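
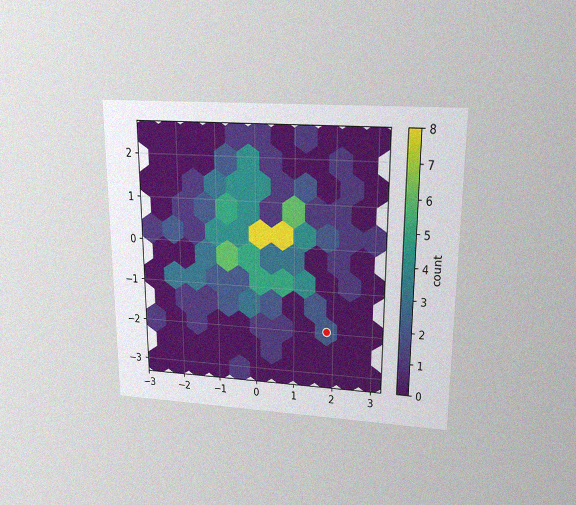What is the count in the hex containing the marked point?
The chart is viewed slightly from above, with some photo noise. The marked hex reads 2 on the colorbar.

2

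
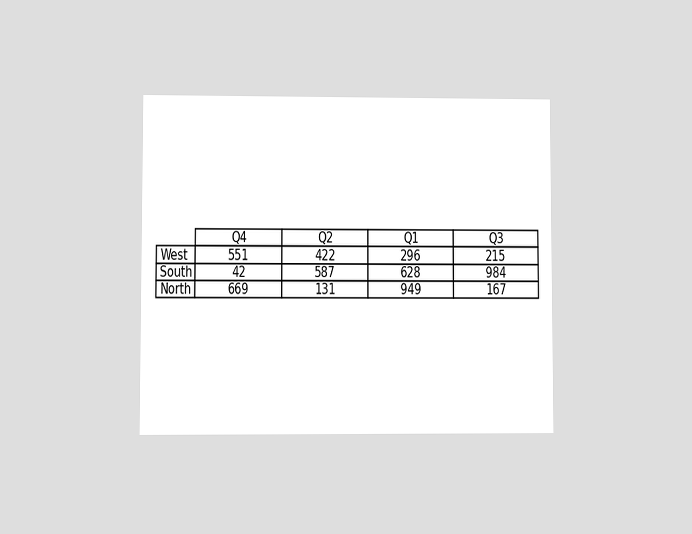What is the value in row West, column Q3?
The chart is viewed at a slight angle. The (West, Q3) cell reads 215.

215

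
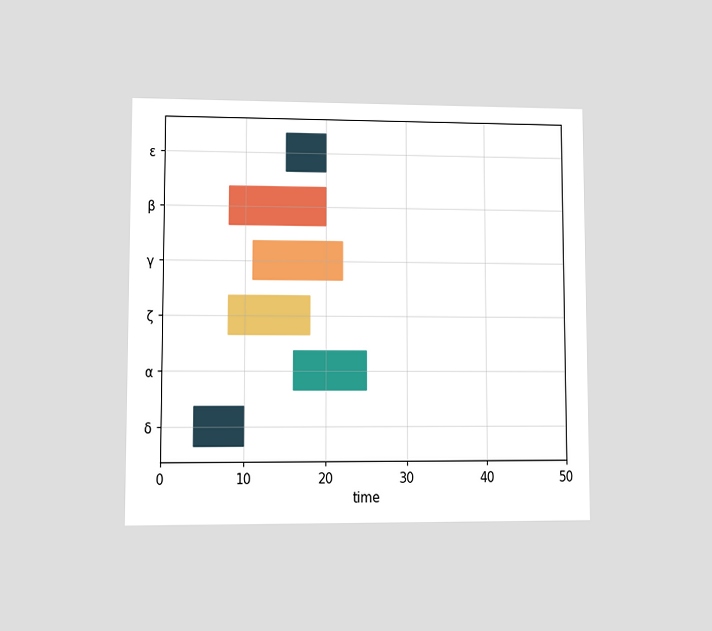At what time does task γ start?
The chart is viewed at a slight angle. The γ bar begins at t=11.

11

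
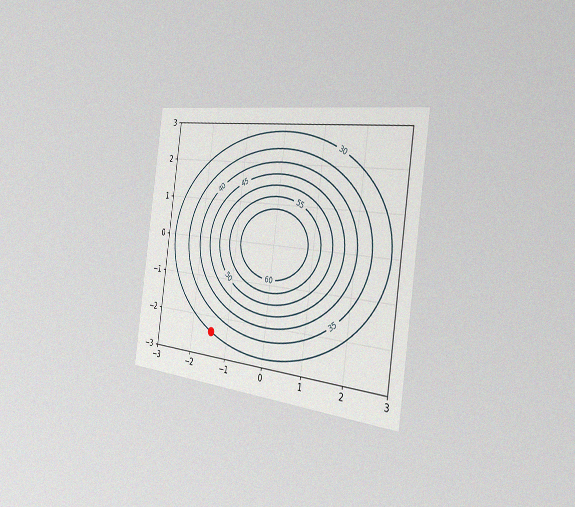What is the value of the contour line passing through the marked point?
The chart is tilted about 8° clockwise and viewed slightly from the right, with some photo noise. The marked point sits on the contour labelled 30.

30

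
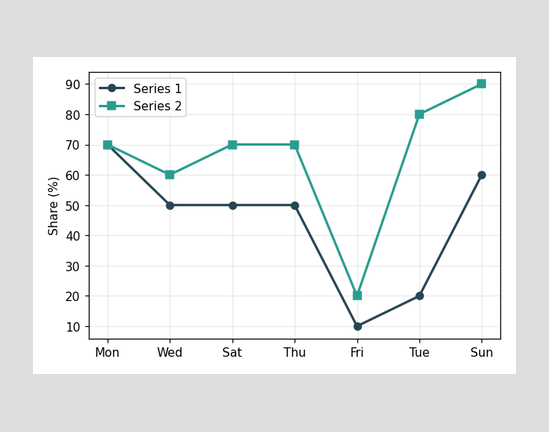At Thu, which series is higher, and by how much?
Series 2, by 20%

At Thu, Series 2 sits above the other line by 20%.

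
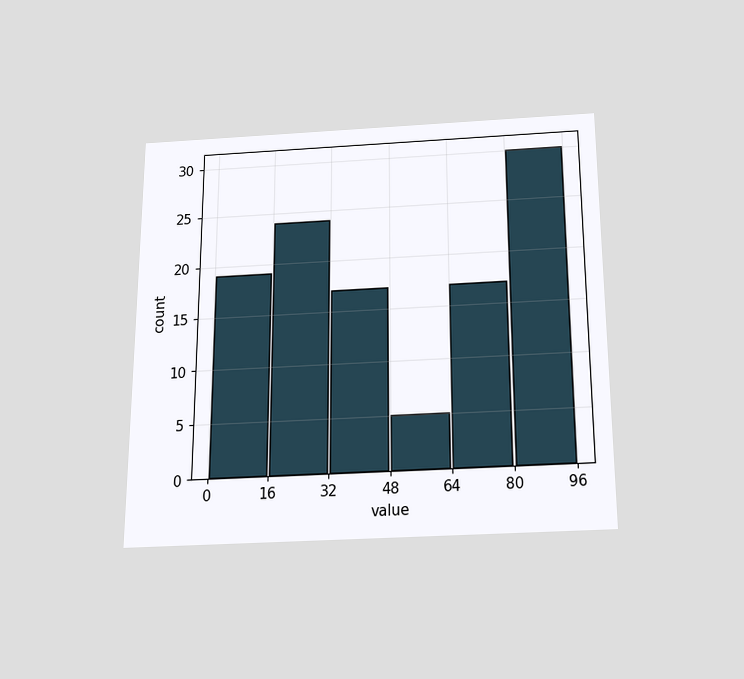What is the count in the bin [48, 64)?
5

The chart is viewed slightly from below. The [48, 64) bin has height 5.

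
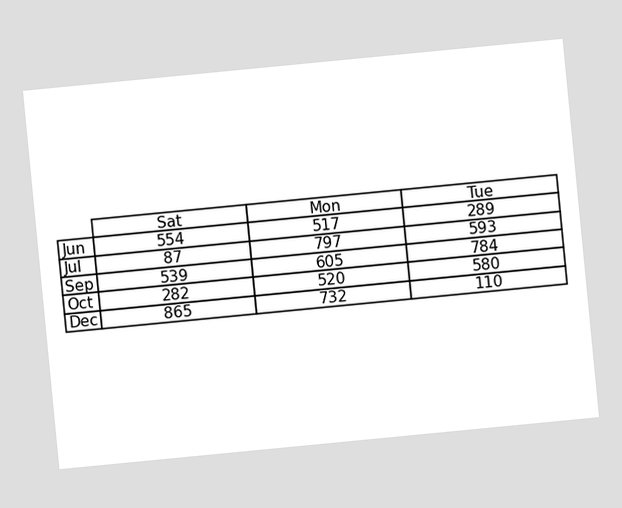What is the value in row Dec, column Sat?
The chart is tilted about 6° counter-clockwise. The (Dec, Sat) cell reads 865.

865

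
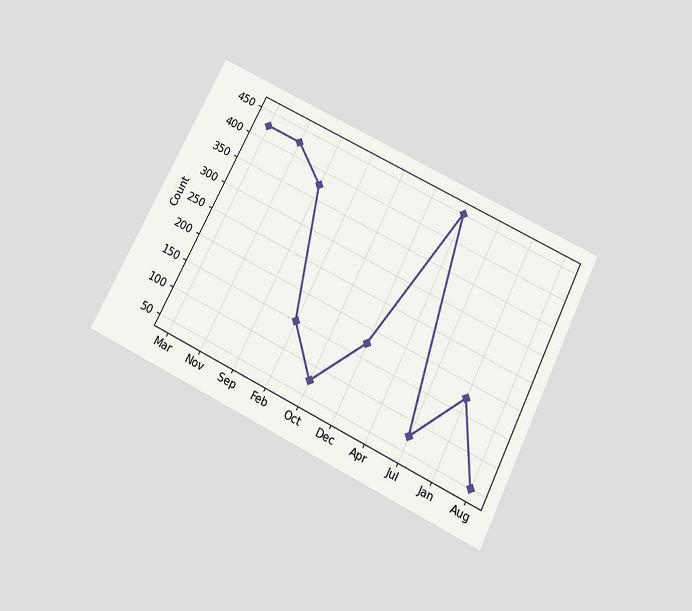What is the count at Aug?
50

The chart is tilted about 26° clockwise and viewed slightly from below. At Aug, the line is at 50.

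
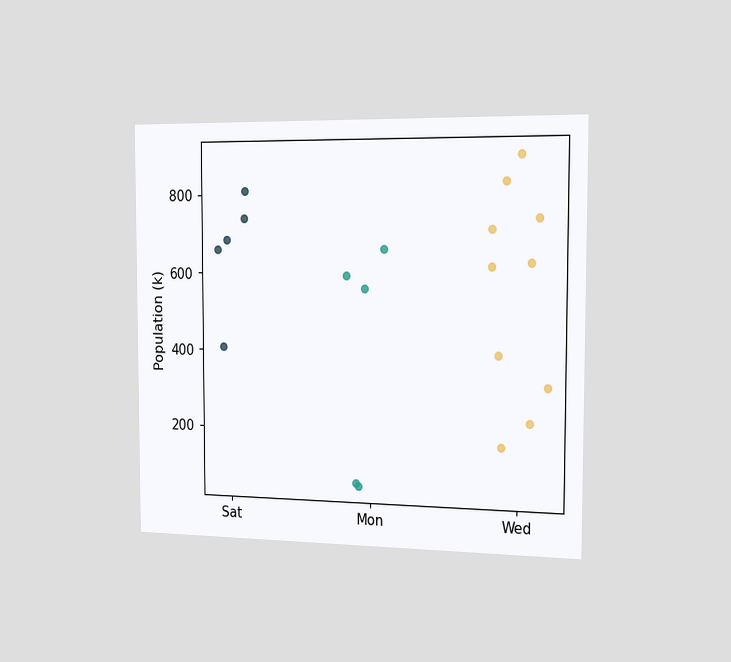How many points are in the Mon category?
5

The chart is viewed slightly from the right. Counting the markers in the Mon column gives 5.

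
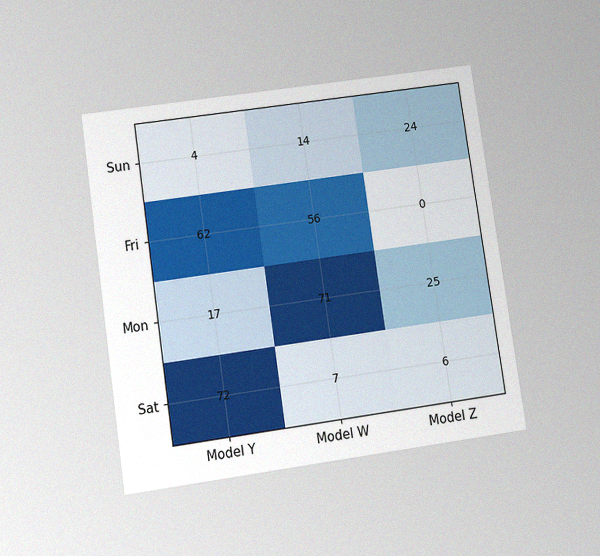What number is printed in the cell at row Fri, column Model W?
56

The chart is tilted about 8° counter-clockwise and viewed at a slight angle, with some photo noise. The (Fri, Model W) cell reads 56.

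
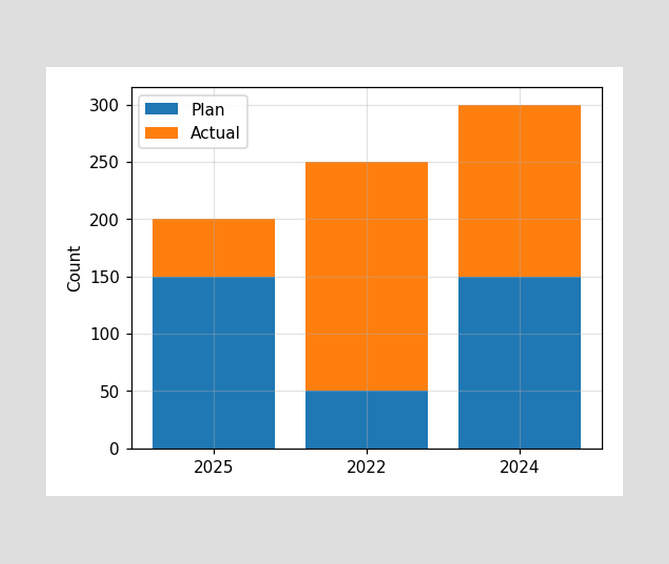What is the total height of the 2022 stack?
250

The 2022 stack's top reaches 250 on the y-axis.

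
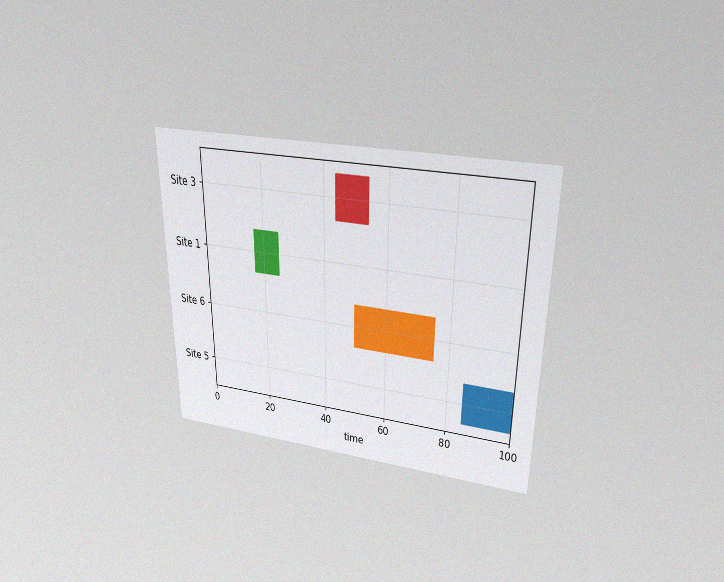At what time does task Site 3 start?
44

The chart is viewed slightly from above, with some photo noise. The Site 3 bar begins at t=44.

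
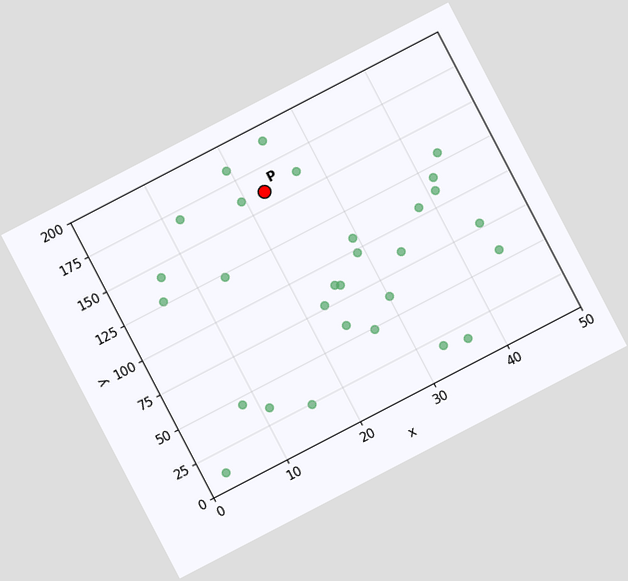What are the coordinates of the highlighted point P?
The chart is tilted about 27° counter-clockwise. Following the gridlines from P to each axis, P sits at (22.5, 160).

(22.5, 160)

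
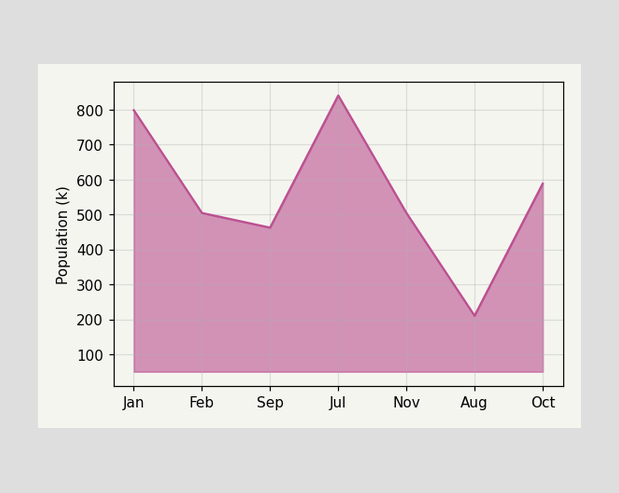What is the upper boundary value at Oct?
At Oct the upper boundary is at 588k.

588k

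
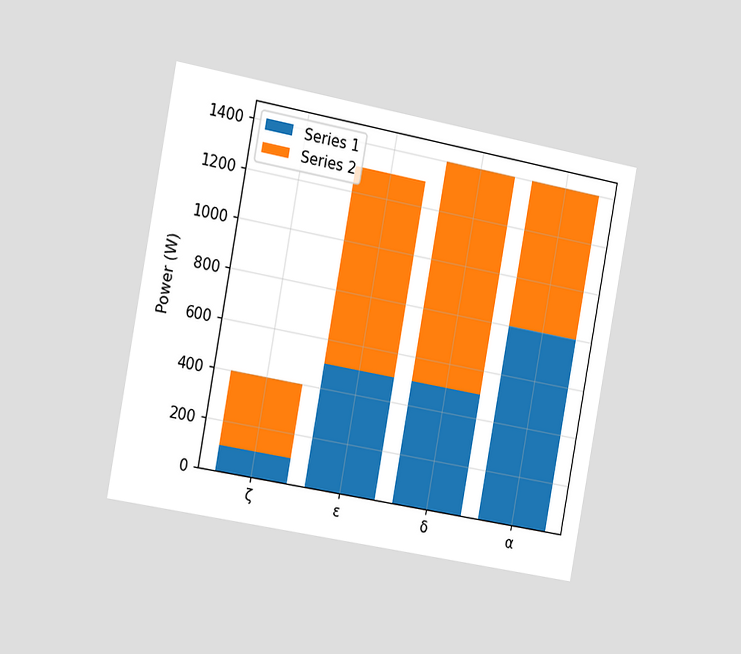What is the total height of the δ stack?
1400W

The chart is tilted about 10° clockwise and viewed slightly from the left. The δ stack's top reaches 1400W on the y-axis.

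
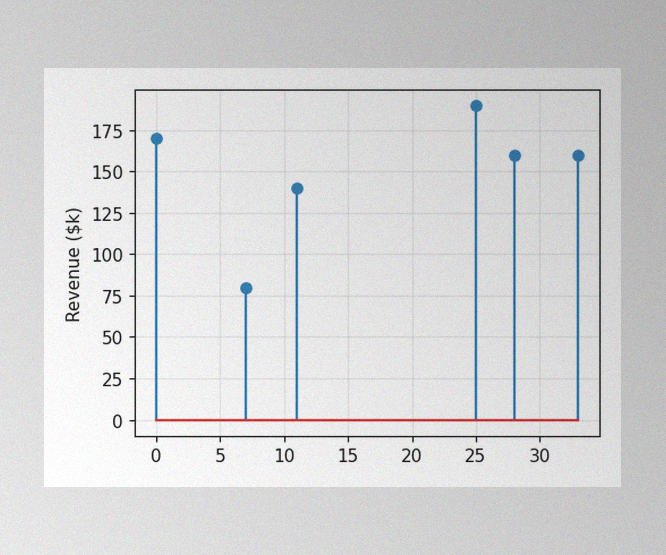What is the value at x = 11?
The image has some photo noise and uneven lighting. The stem at x=11 reaches $140k.

$140k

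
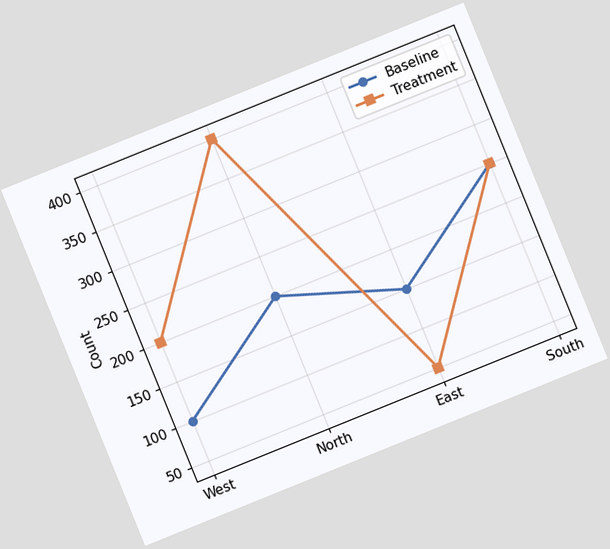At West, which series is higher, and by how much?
The chart is tilted about 22° counter-clockwise. At West, Treatment sits above the other line by 100.

Treatment, by 100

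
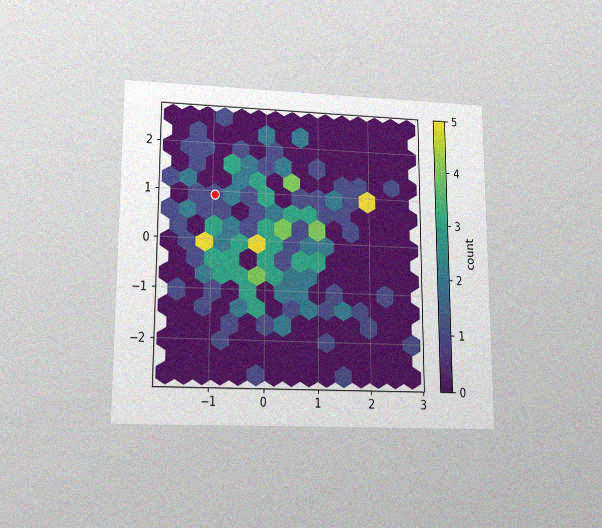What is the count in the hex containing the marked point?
The chart is viewed slightly from below, with some photo noise. The marked hex reads 1 on the colorbar.

1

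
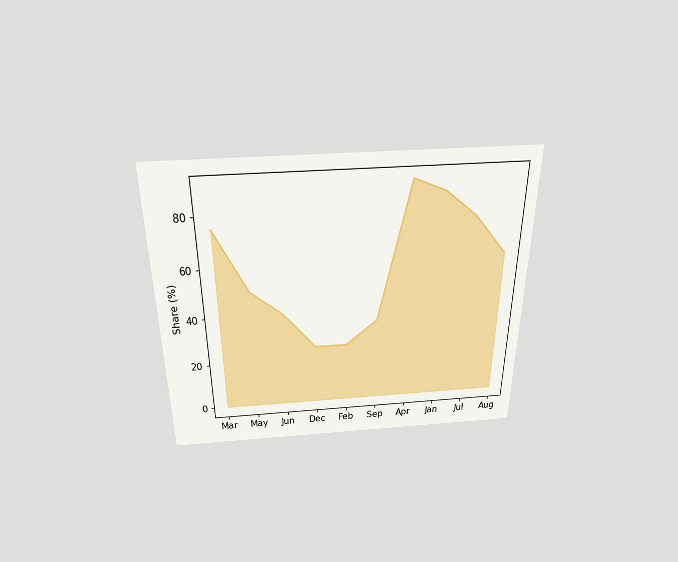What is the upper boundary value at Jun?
The chart is viewed slightly from above. At Jun the upper boundary is at 40%.

40%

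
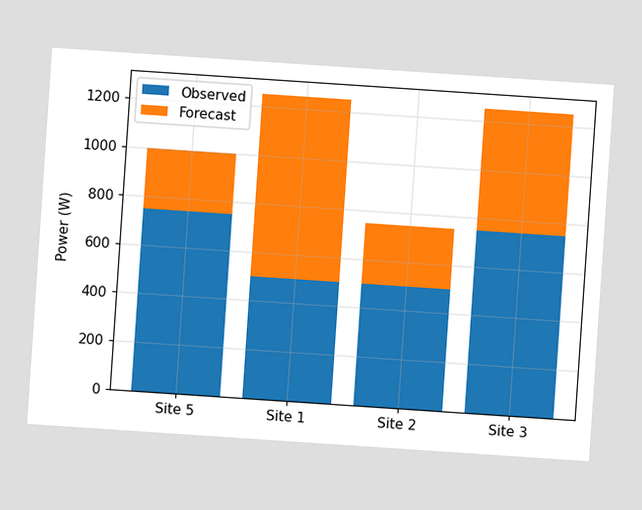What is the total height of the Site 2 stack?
750W

The chart is tilted about 4° clockwise. The Site 2 stack's top reaches 750W on the y-axis.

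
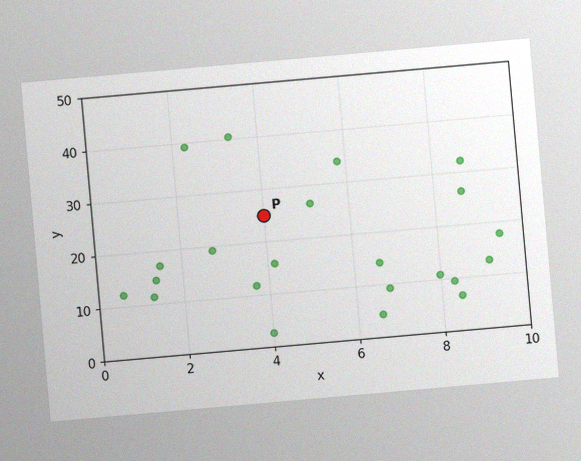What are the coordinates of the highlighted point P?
(4, 25)

The chart is tilted about 5° counter-clockwise, with some photo noise. Following the gridlines from P to each axis, P sits at (4, 25).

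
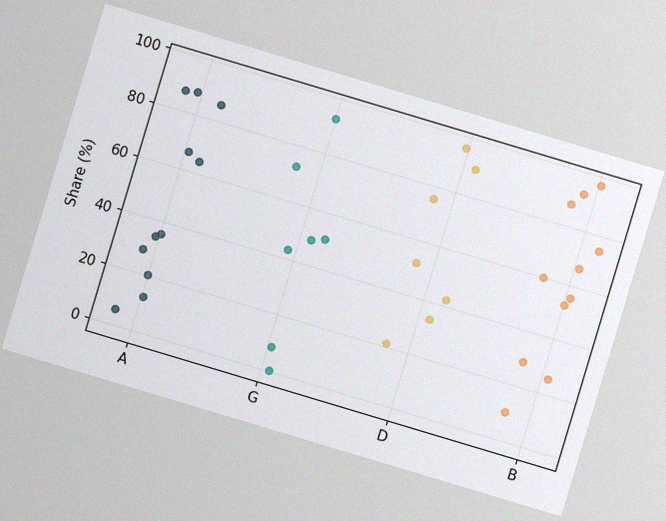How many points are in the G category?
7

The chart is tilted about 17° clockwise, with some photo noise. Counting the markers in the G column gives 7.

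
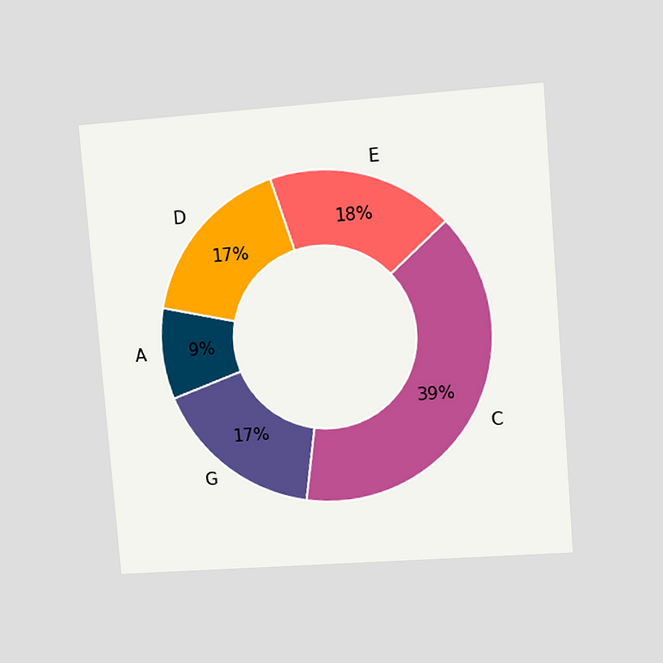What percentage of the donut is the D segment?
17%

The chart is tilted about 5° counter-clockwise and viewed at a slight angle. The D segment takes up 17% of the ring.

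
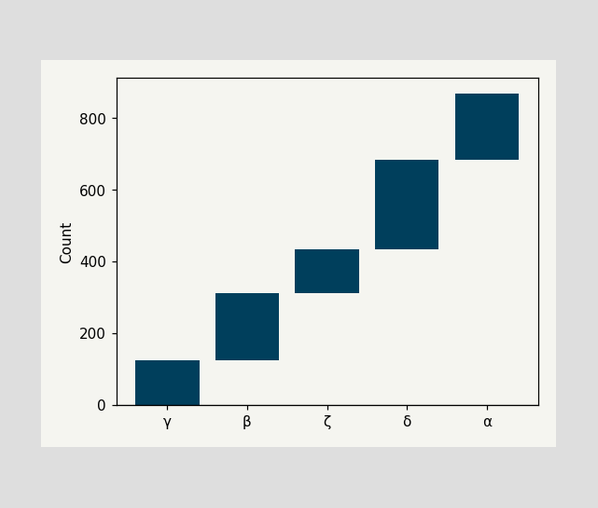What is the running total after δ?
After δ the running total reaches 682.

682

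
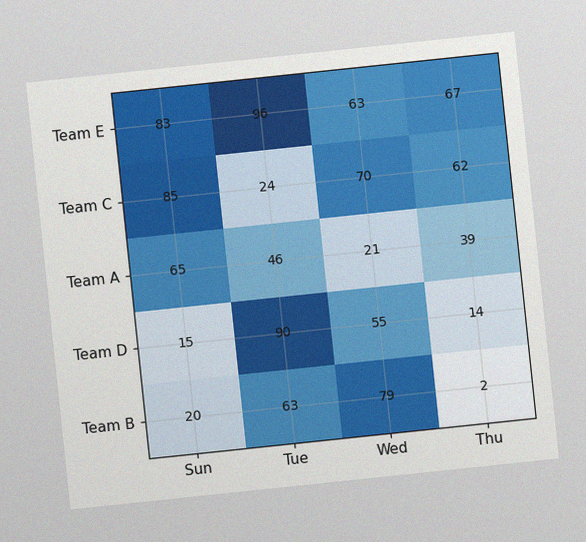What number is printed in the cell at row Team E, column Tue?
96

The chart is tilted about 6° counter-clockwise, with some photo noise. The (Team E, Tue) cell reads 96.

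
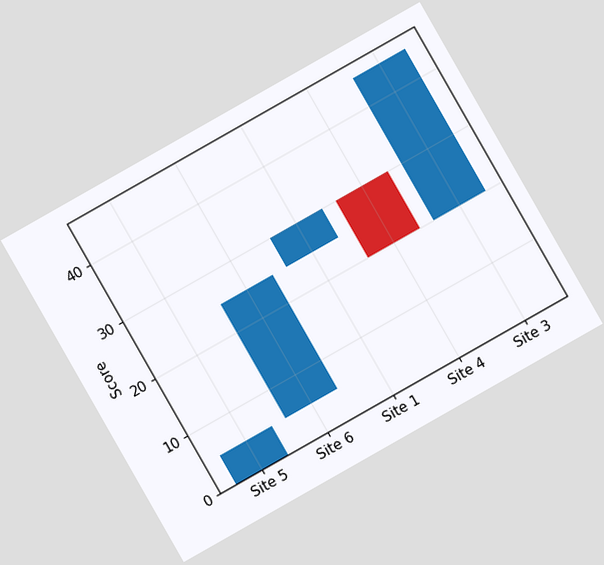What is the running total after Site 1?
The chart is tilted about 30° counter-clockwise. After Site 1 the running total reaches 30.

30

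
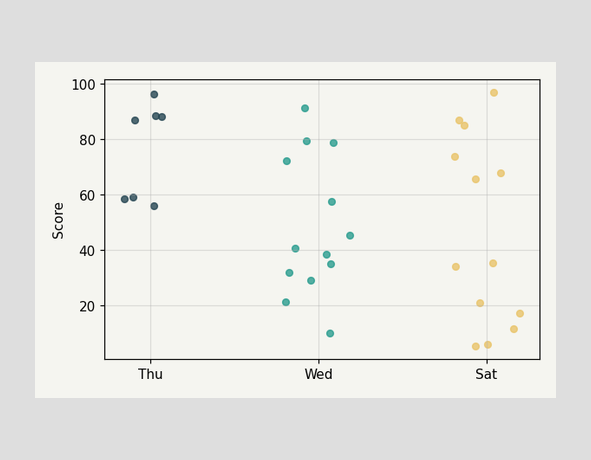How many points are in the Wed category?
13

Counting the markers in the Wed column gives 13.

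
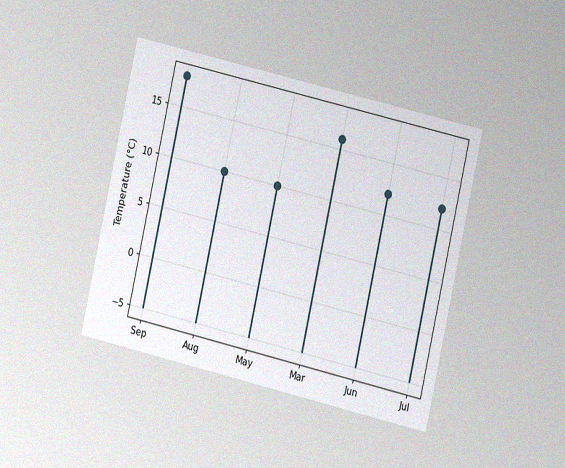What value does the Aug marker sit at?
10°C

The chart is tilted about 13° clockwise and viewed slightly from the right, with some photo noise. The Aug marker sits at 10°C.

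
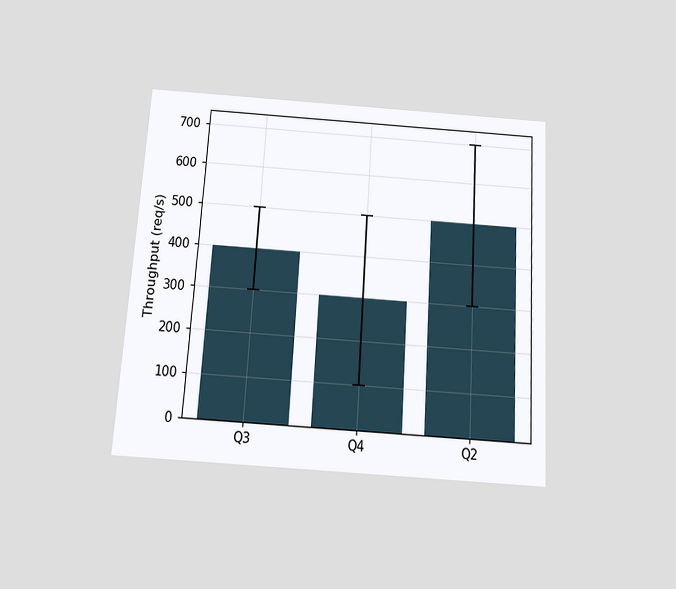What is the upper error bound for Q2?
The chart is tilted about 4° clockwise and viewed slightly from below. The Q2 bar's upper whisker reaches 700req/s.

700req/s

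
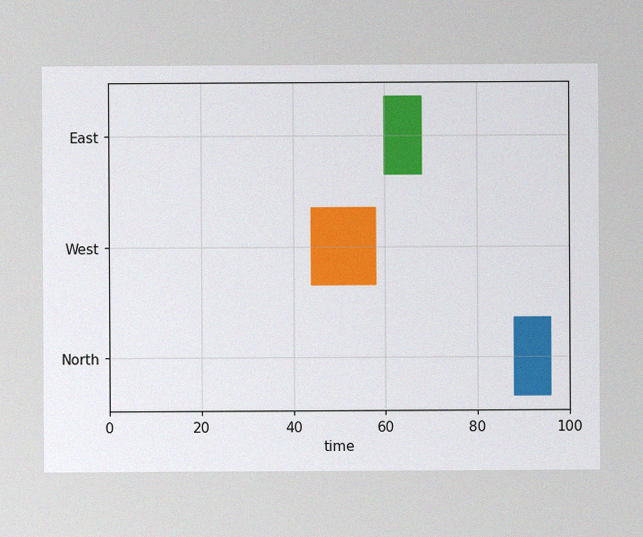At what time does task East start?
60

The image has some photo noise and uneven lighting. The East bar begins at t=60.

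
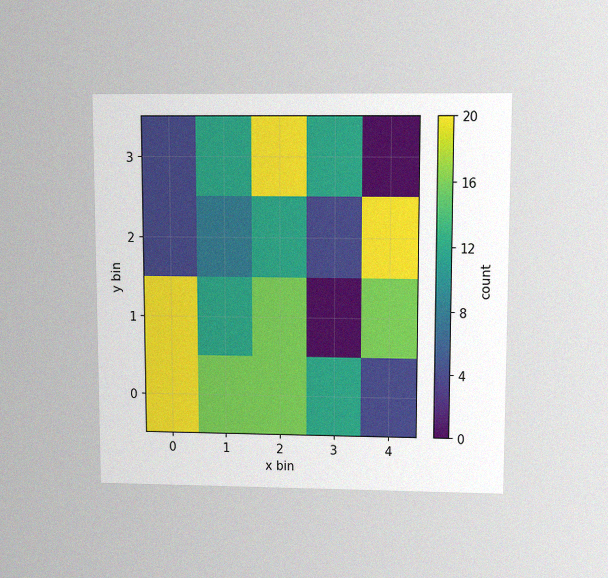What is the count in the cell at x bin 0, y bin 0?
The chart is viewed slightly from above, with some photo noise. Matching the cell (0, 0) against the colorbar gives 20.

20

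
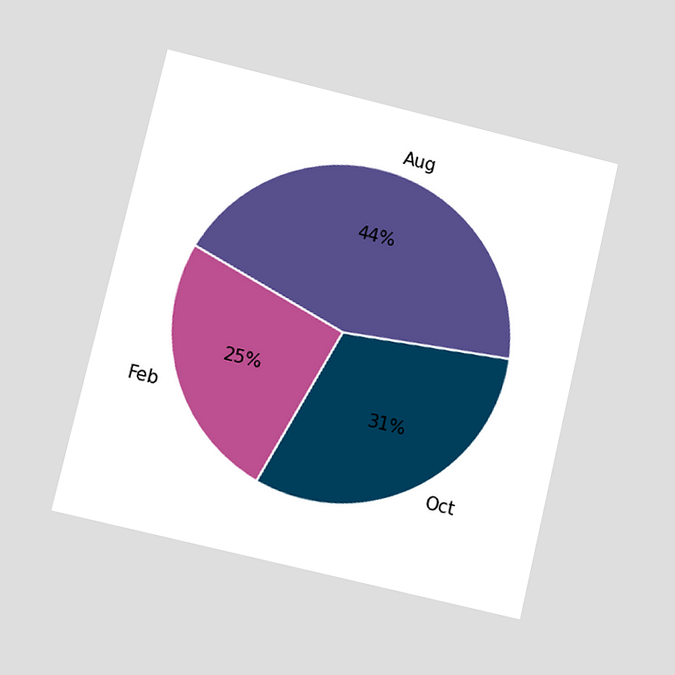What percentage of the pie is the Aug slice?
44%

The chart is tilted about 13° clockwise and viewed at a slight angle. The Aug slice takes up 44% of the pie.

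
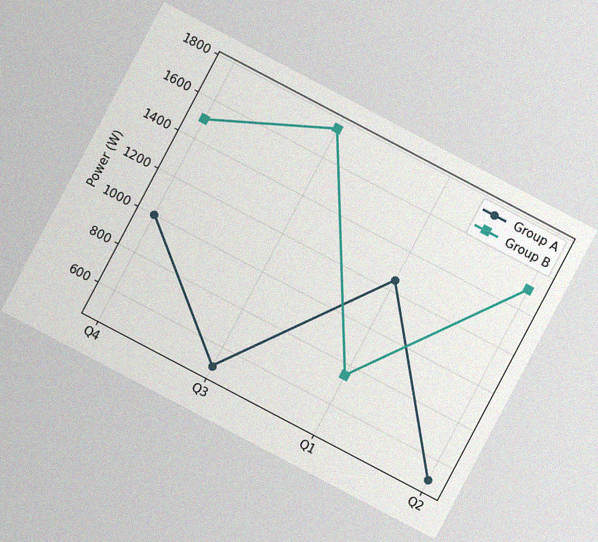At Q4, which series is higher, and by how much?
The chart is tilted about 28° clockwise, with some photo noise. At Q4, Group B sits above the other line by 500W.

Group B, by 500W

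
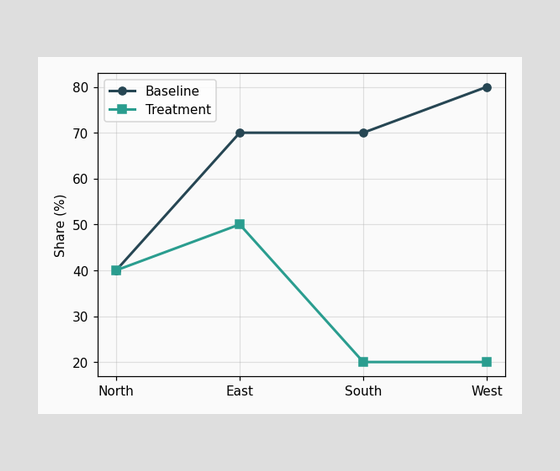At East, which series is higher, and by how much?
At East, Baseline sits above the other line by 20%.

Baseline, by 20%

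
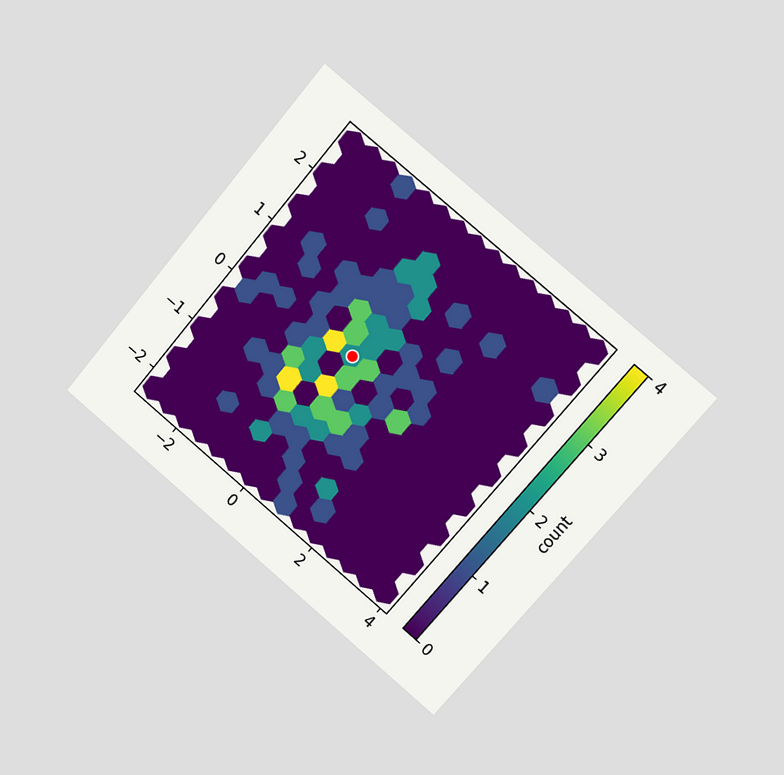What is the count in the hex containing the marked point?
The chart is tilted about 40° clockwise and viewed at a slight angle. The marked hex reads 2 on the colorbar.

2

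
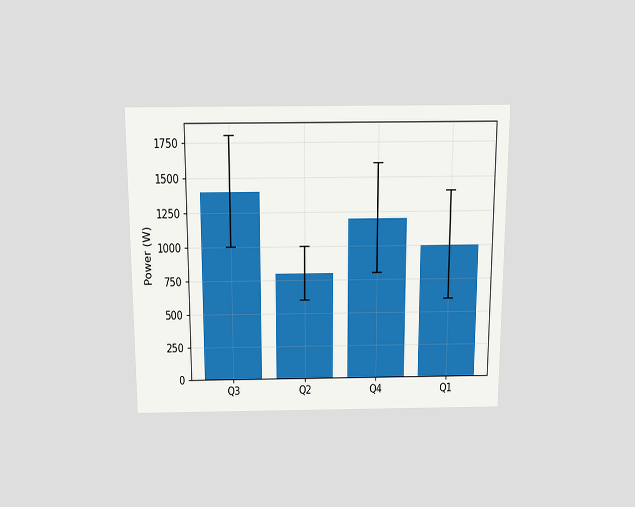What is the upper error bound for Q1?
1400W

The chart is viewed slightly from above. The Q1 bar's upper whisker reaches 1400W.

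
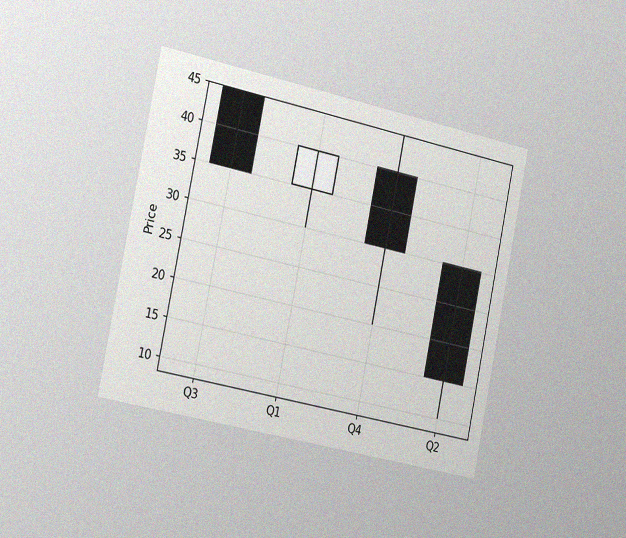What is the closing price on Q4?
The chart is tilted about 12° clockwise and viewed slightly from the left, with some photo noise. The Q4 candle closes at 30.

30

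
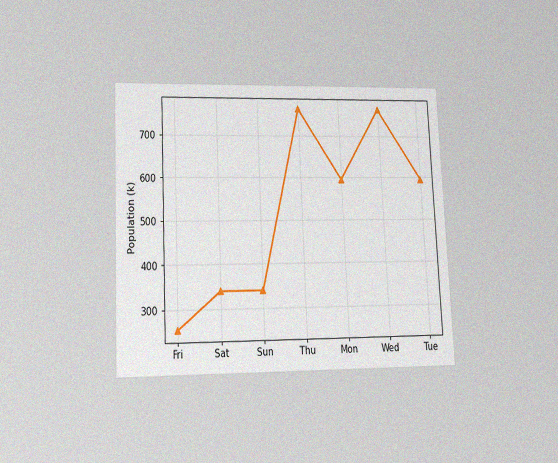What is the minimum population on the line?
The chart is tilted about 3° counter-clockwise and viewed at a slight angle, with some photo noise. The lowest point is at Fri, and reading across to the y-axis gives 255k.

255k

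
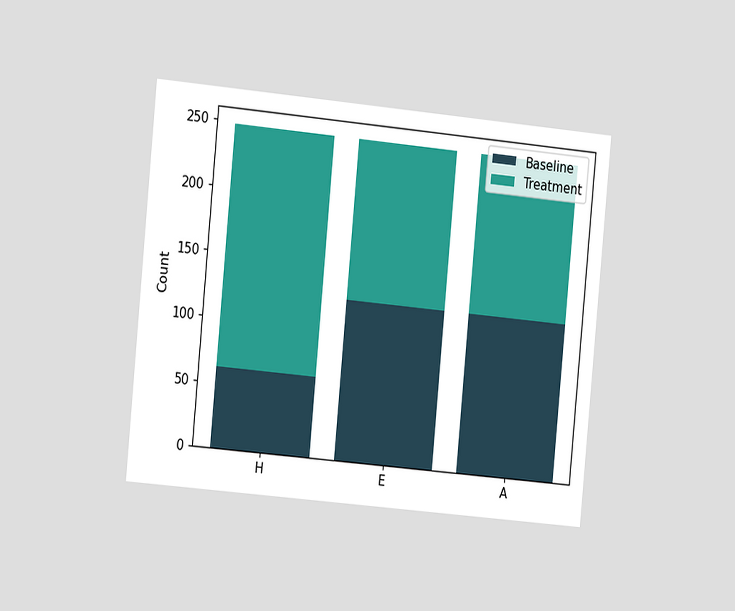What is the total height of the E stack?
248

The chart is tilted about 5° clockwise and viewed slightly from the left. The E stack's top reaches 248 on the y-axis.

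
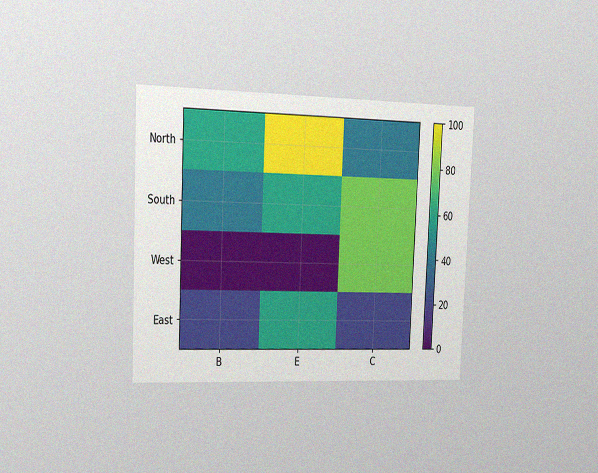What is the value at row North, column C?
The chart is tilted about 3° clockwise and viewed slightly from the left, with some photo noise. Matching cell (North, C) against the colorbar gives 40.

40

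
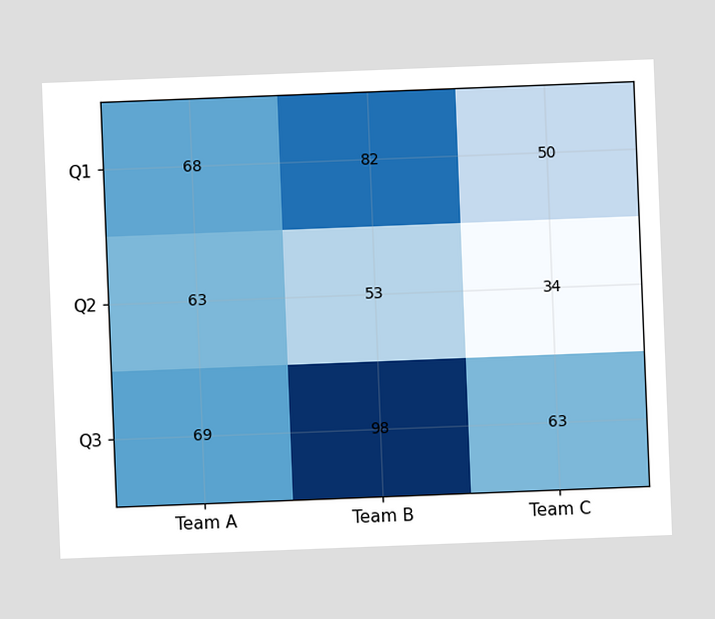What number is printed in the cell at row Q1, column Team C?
The chart is tilted about 2° counter-clockwise. The (Q1, Team C) cell reads 50.

50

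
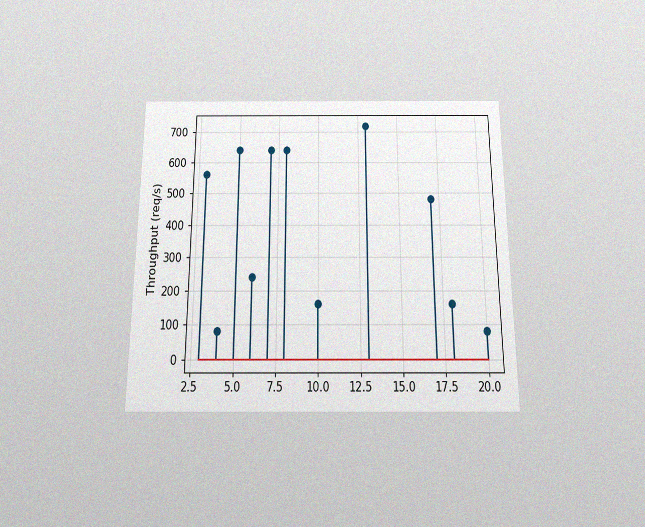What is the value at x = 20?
80req/s

The chart is viewed slightly from below, with some photo noise. The stem at x=20 reaches 80req/s.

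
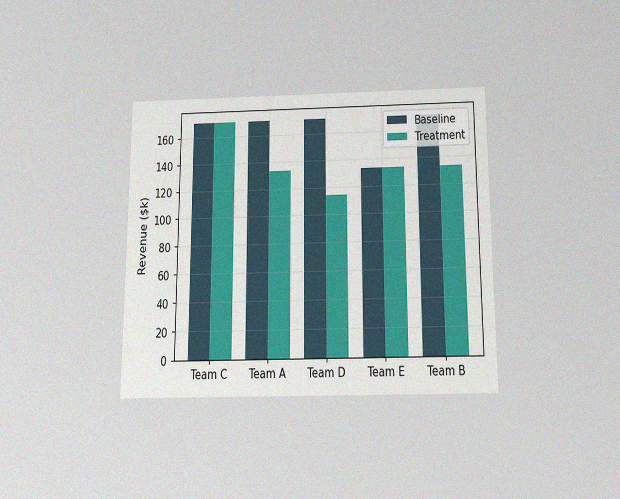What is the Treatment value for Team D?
The chart is viewed slightly from below, with some photo noise. The Treatment bar at Team D reaches $114k on the y-axis.

$114k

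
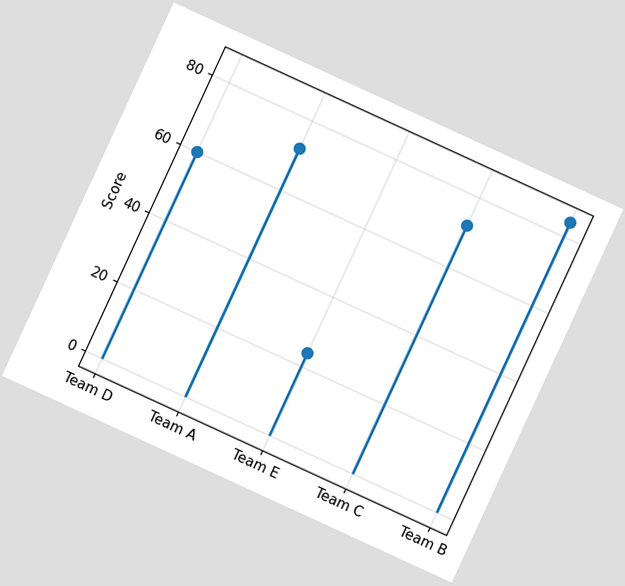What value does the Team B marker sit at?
84

The chart is tilted about 25° clockwise. The Team B marker sits at 84.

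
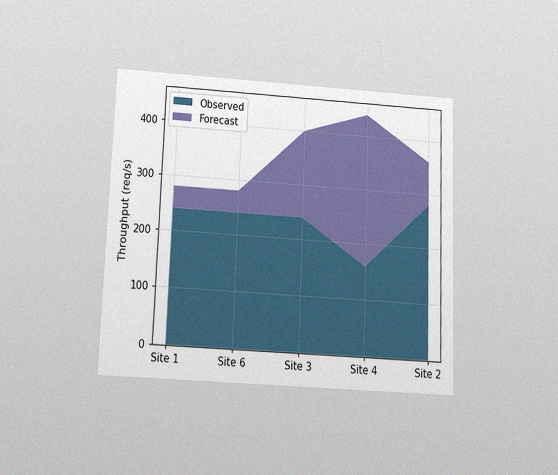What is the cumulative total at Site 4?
440req/s

The chart is tilted about 2° clockwise and viewed slightly from below, with some photo noise. The stacked total at Site 4 reaches 440req/s.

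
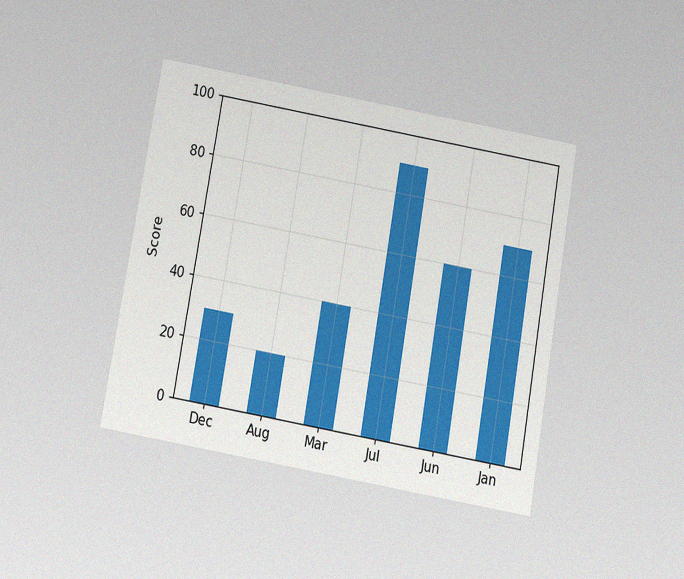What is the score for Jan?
The chart is tilted about 10° clockwise and viewed slightly from below, with some photo noise. Reading along the chart's y-axis, the Jan bar reaches 70.

70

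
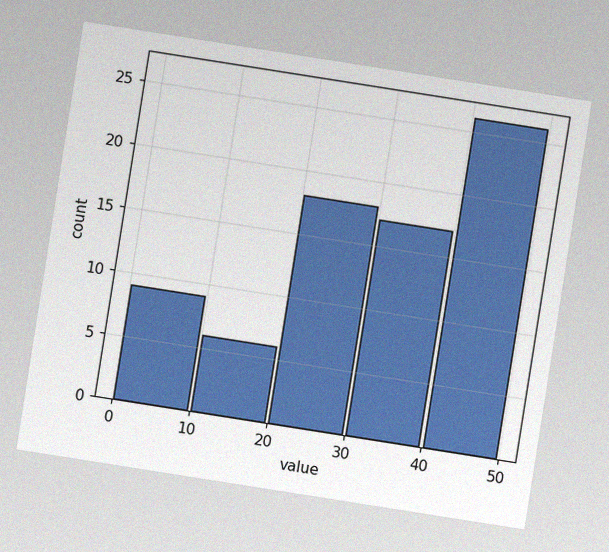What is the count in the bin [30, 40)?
17

The chart is tilted about 9° clockwise, with some photo noise. The [30, 40) bin has height 17.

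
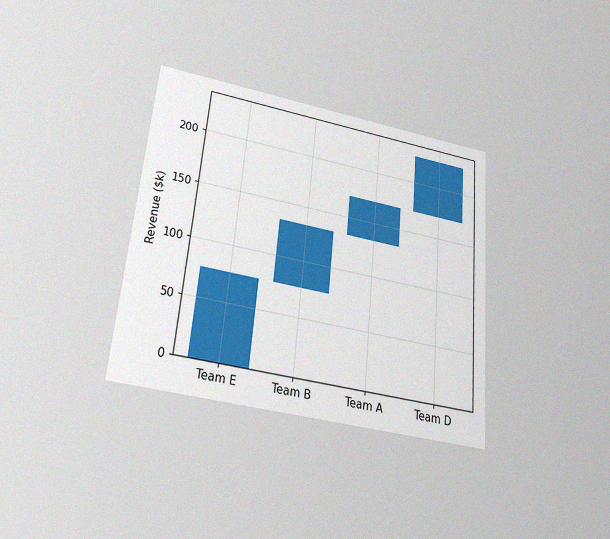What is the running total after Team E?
$76k

The chart is tilted about 5° clockwise and viewed slightly from below, with some photo noise. After Team E the running total reaches $76k.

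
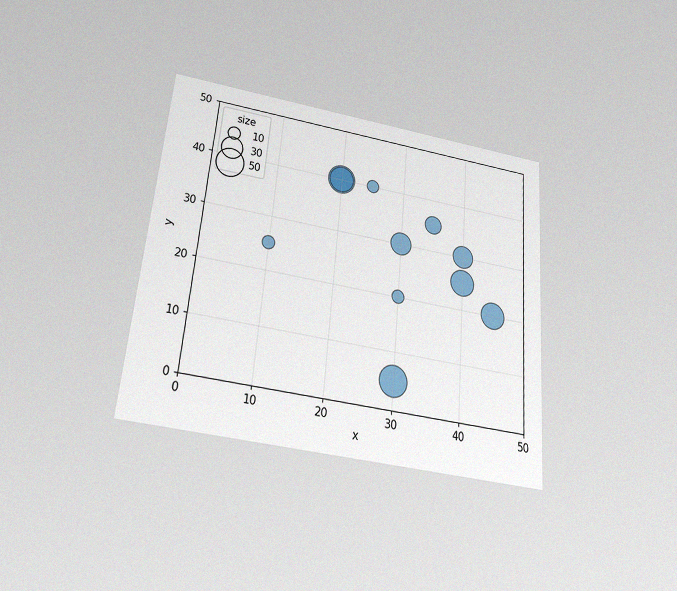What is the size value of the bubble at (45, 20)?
40

The chart is tilted about 5° clockwise and viewed slightly from below, with some photo noise. Matching the bubble at (45, 20) against the size legend gives 40.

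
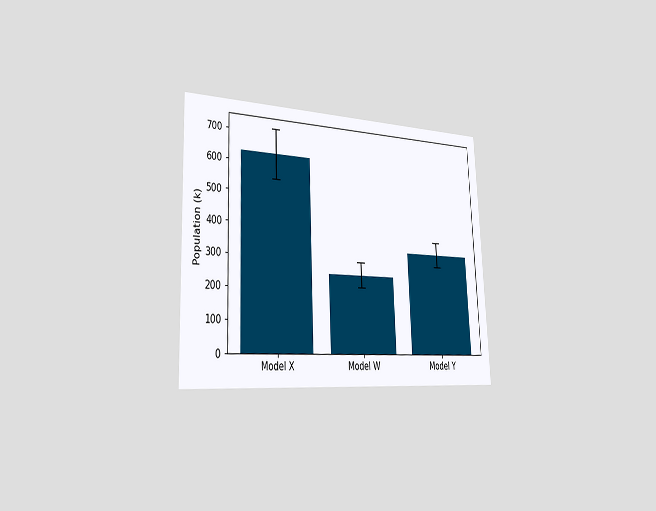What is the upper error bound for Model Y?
The chart is tilted about 2° counter-clockwise and viewed slightly from the left. The Model Y bar's upper whisker reaches 378k.

378k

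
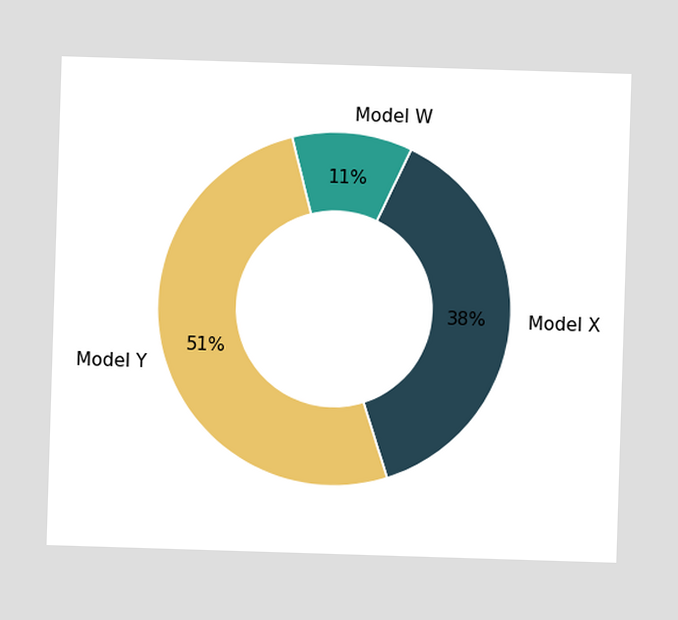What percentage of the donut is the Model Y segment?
51%

The Model Y segment takes up 51% of the ring.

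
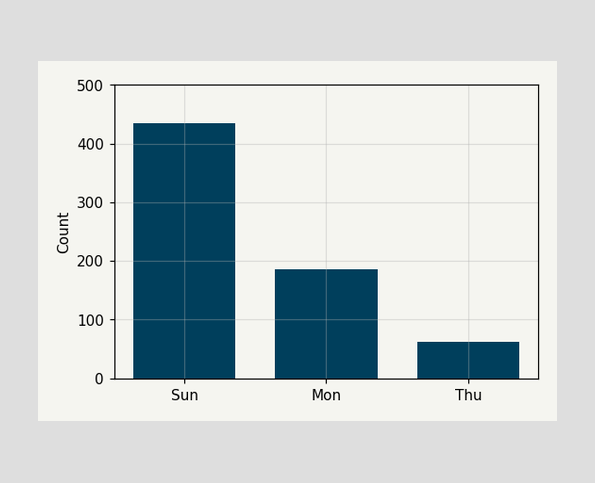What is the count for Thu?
62

Reading along the chart's y-axis, the Thu bar reaches 62.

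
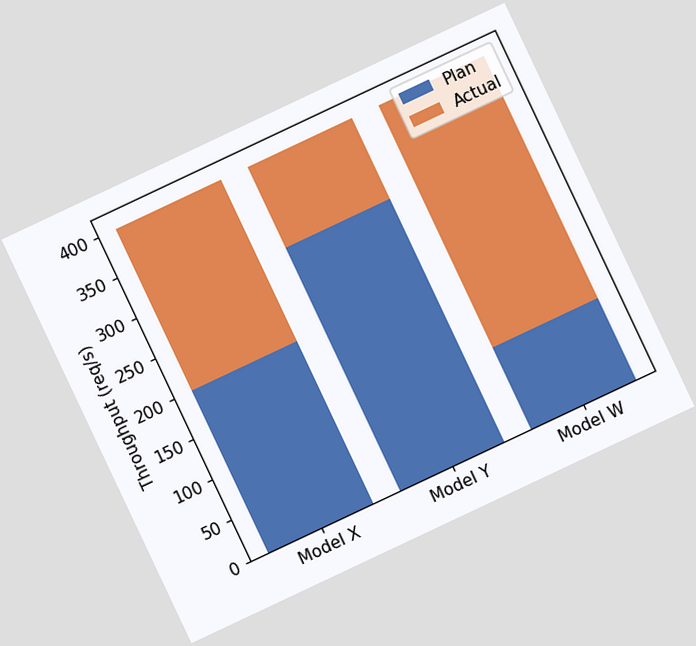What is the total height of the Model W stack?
400req/s

The chart is tilted about 25° counter-clockwise. The Model W stack's top reaches 400req/s on the y-axis.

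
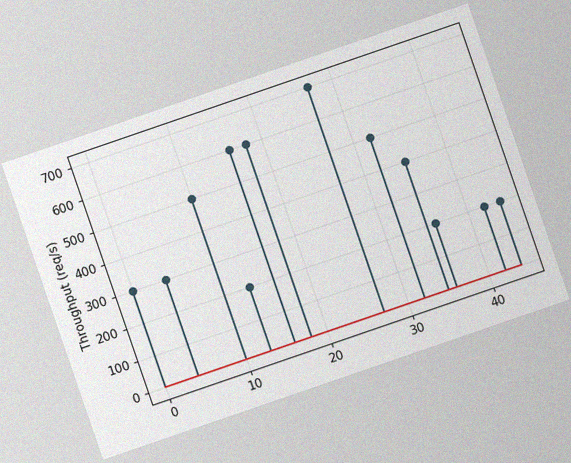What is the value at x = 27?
The chart is tilted about 19° counter-clockwise, with some photo noise. The stem at x=27 reaches 700req/s.

700req/s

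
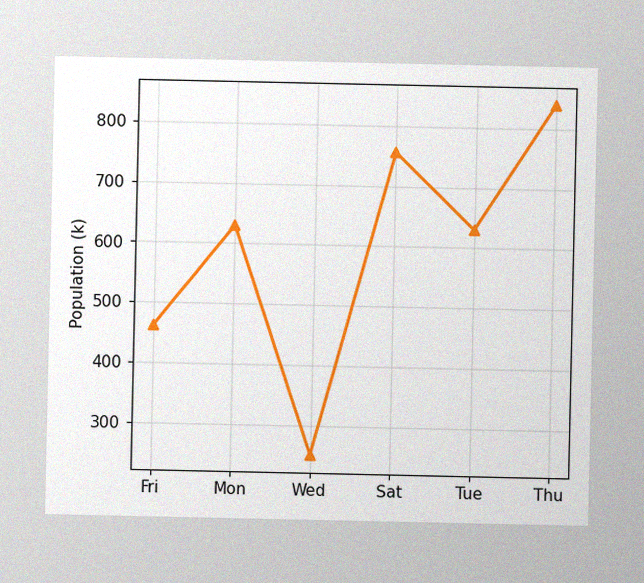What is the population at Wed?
252k

The image has some photo noise and uneven lighting. At Wed, the line is at 252k.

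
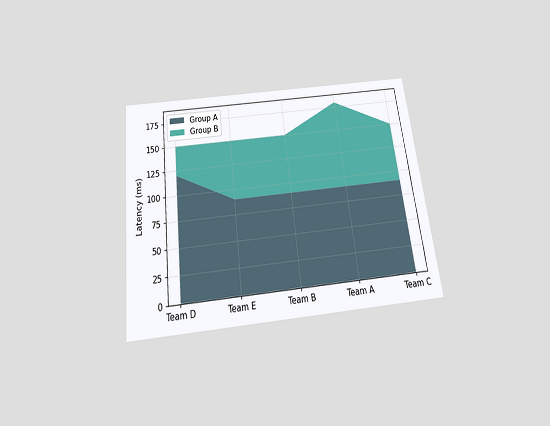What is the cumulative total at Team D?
The chart is tilted about 7° counter-clockwise and viewed slightly from below. The stacked total at Team D reaches 150ms.

150ms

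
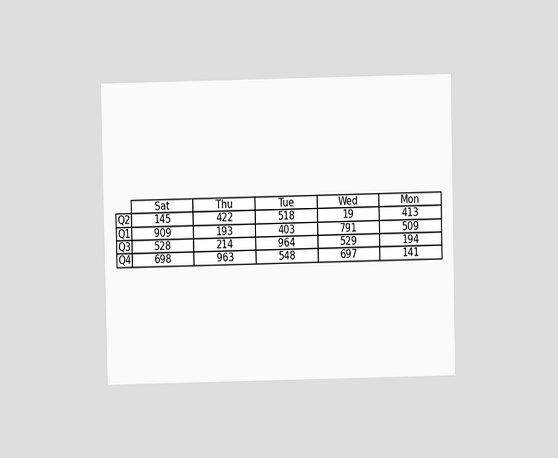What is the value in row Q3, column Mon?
194

The chart is viewed at a slight angle. The (Q3, Mon) cell reads 194.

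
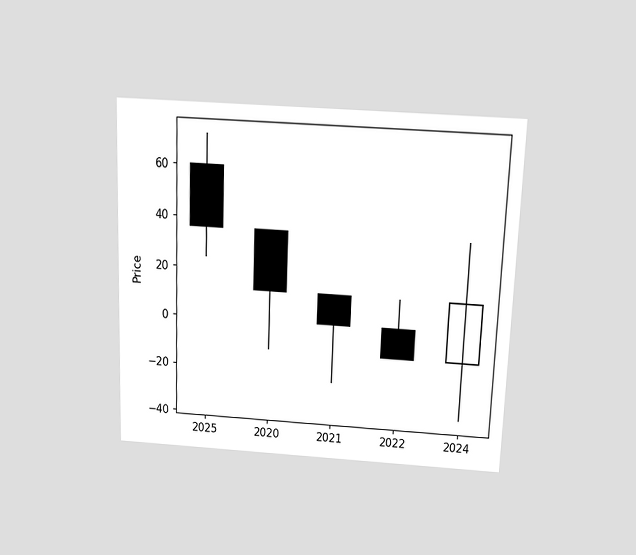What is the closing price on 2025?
36

The chart is tilted about 2° clockwise and viewed slightly from above. The 2025 candle closes at 36.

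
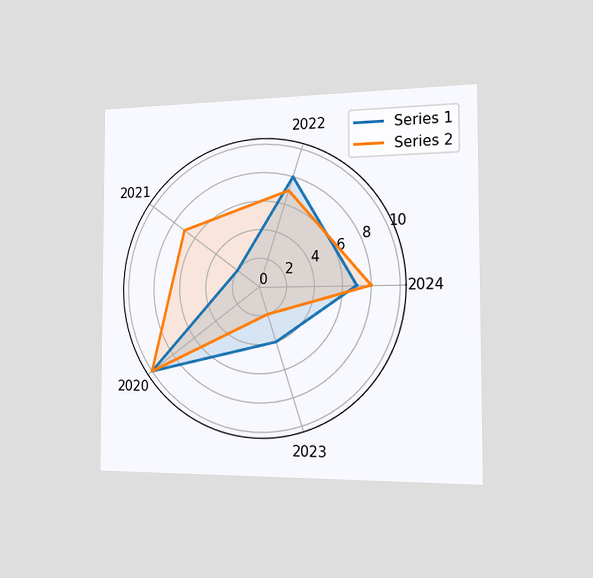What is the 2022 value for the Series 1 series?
8

The chart is viewed slightly from the right. On the 2022 axis, Series 1 reaches 8.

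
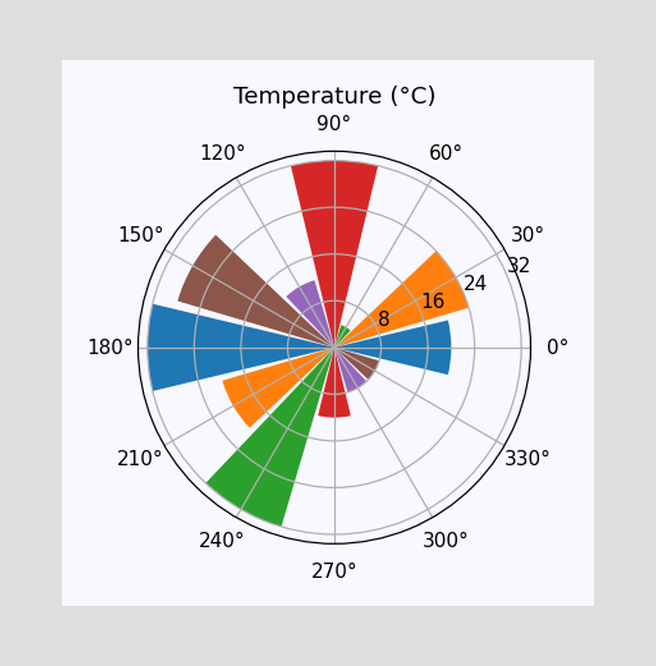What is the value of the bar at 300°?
The bar at 300° reaches 8°C on the radial axis.

8°C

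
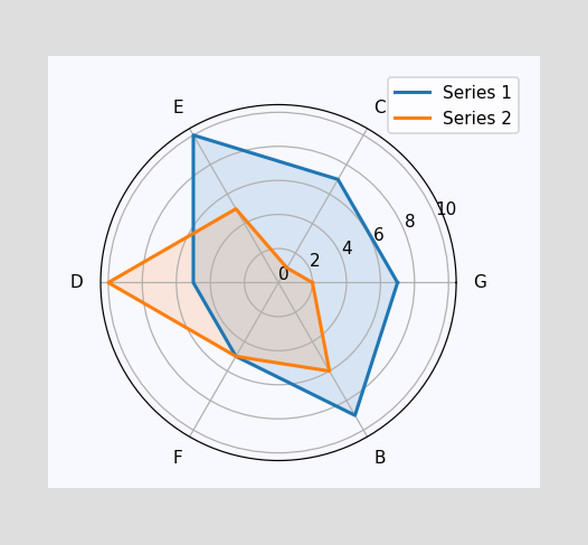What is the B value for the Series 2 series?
On the B axis, Series 2 reaches 6.

6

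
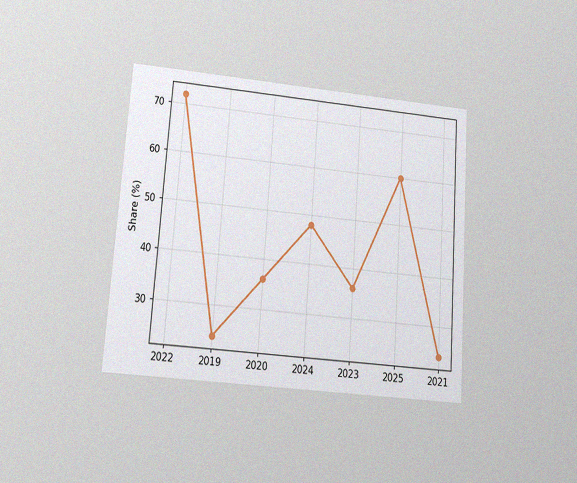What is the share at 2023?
The chart is tilted about 4° clockwise and viewed at a slight angle, with some photo noise. At 2023, the line is at 36%.

36%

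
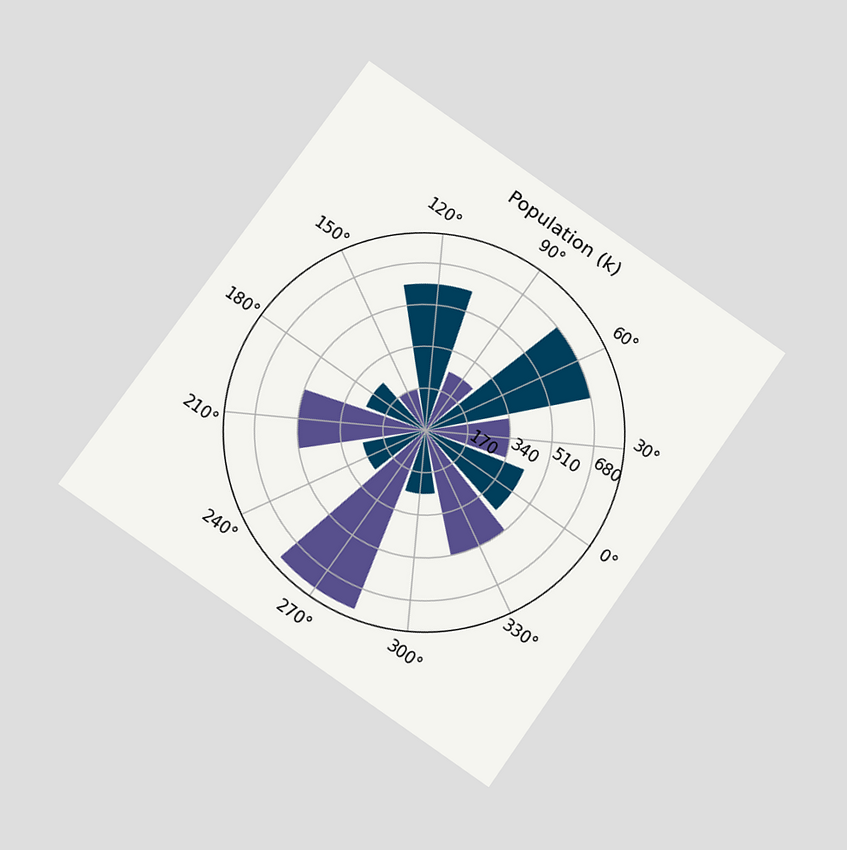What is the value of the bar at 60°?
680k

The chart is tilted about 35° clockwise and viewed at a slight angle. The bar at 60° reaches 680k on the radial axis.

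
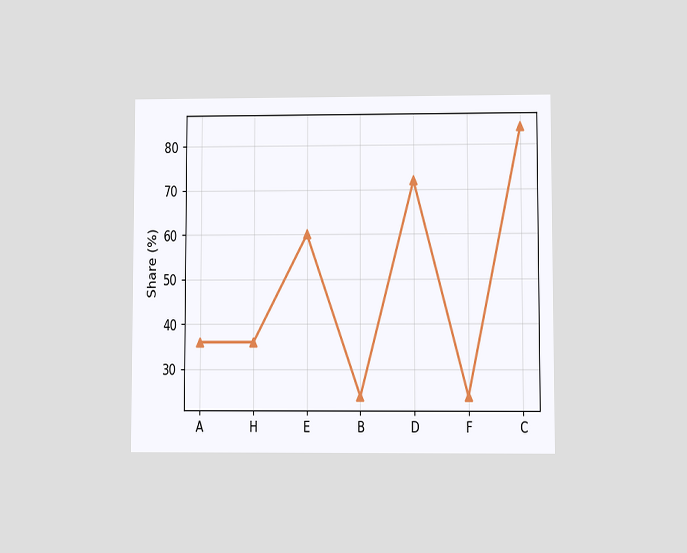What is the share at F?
24%

The chart is viewed at a slight angle. At F, the line is at 24%.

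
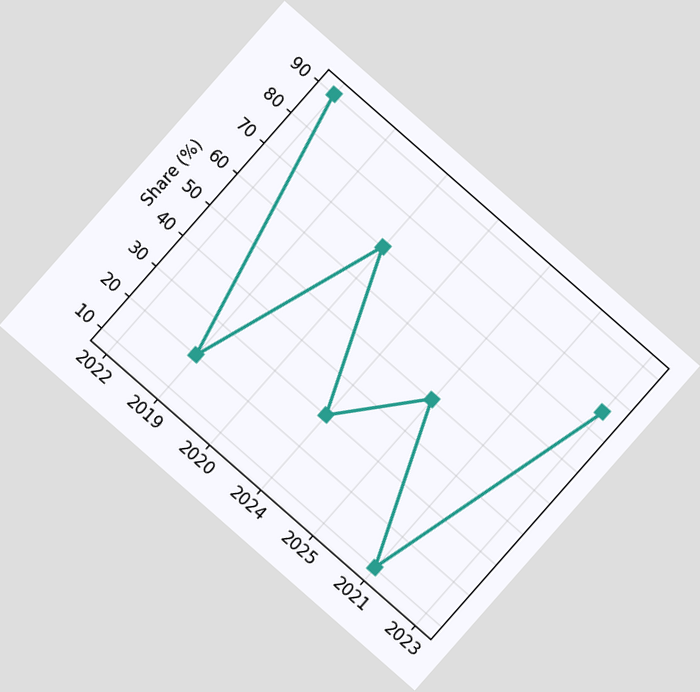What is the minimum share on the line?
10%

The chart is tilted about 41° clockwise. The lowest point is at 2021, and reading across to the y-axis gives 10%.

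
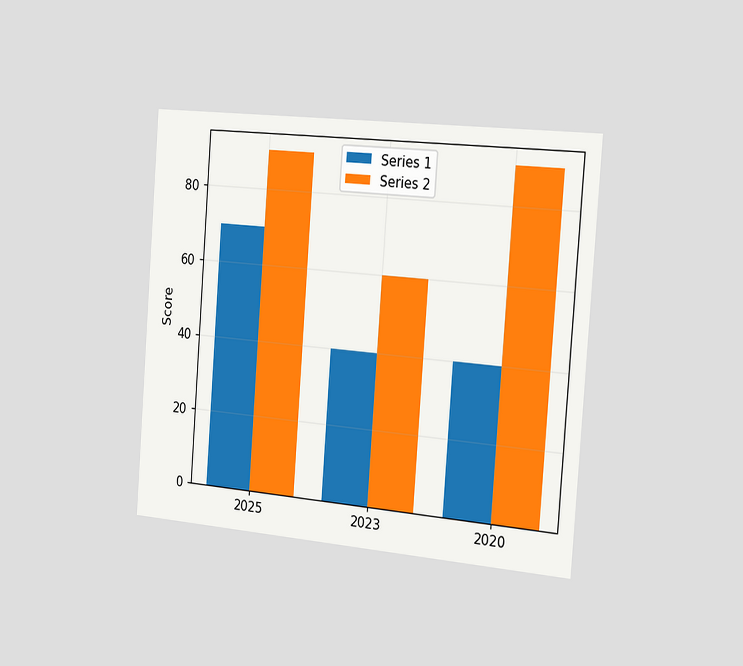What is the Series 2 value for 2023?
The chart is tilted about 4° clockwise and viewed slightly from the right. The Series 2 bar at 2023 reaches 60 on the y-axis.

60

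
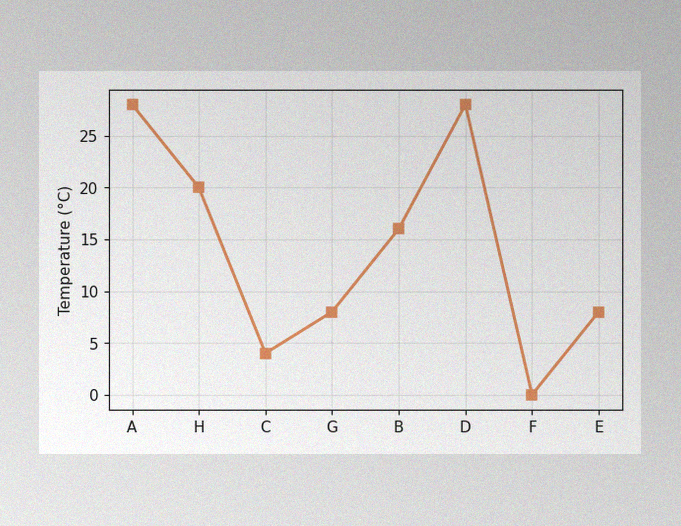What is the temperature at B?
16°C

The image has some photo noise and uneven lighting. At B, the line is at 16°C.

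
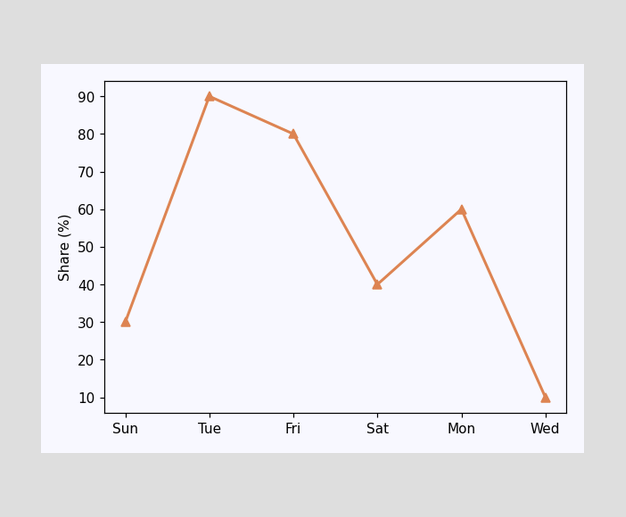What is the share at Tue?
90%

At Tue, the line is at 90%.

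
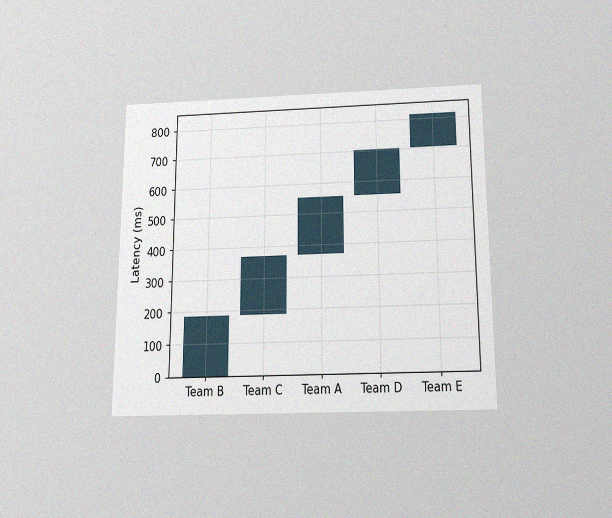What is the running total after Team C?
The chart is viewed slightly from below, with some photo noise. After Team C the running total reaches 370ms.

370ms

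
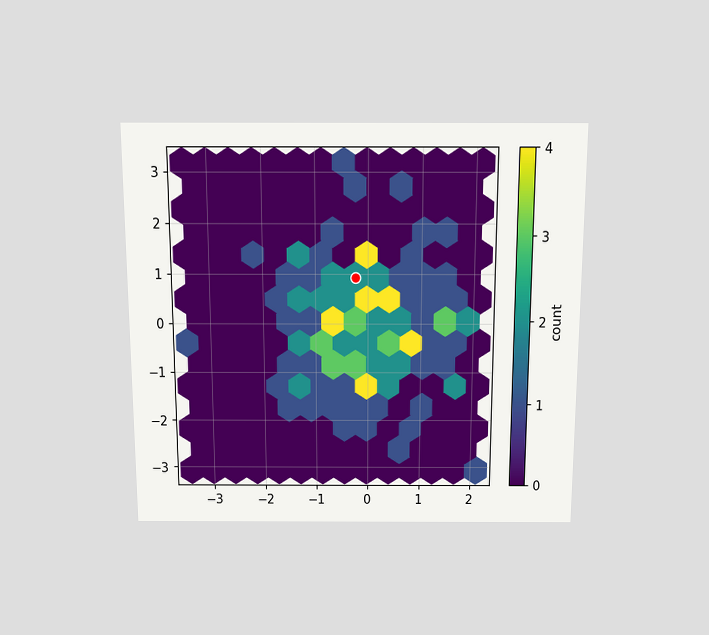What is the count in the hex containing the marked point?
2

The chart is viewed slightly from above. The marked hex reads 2 on the colorbar.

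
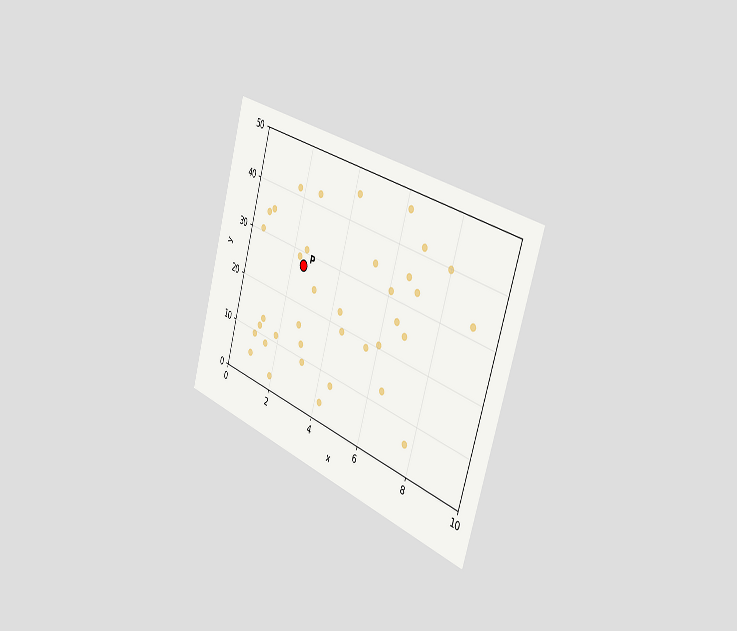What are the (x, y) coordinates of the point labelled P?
(2.5, 27.5)

The chart is tilted about 17° clockwise and viewed slightly from the right. Following the gridlines from P to each axis, P sits at (2.5, 27.5).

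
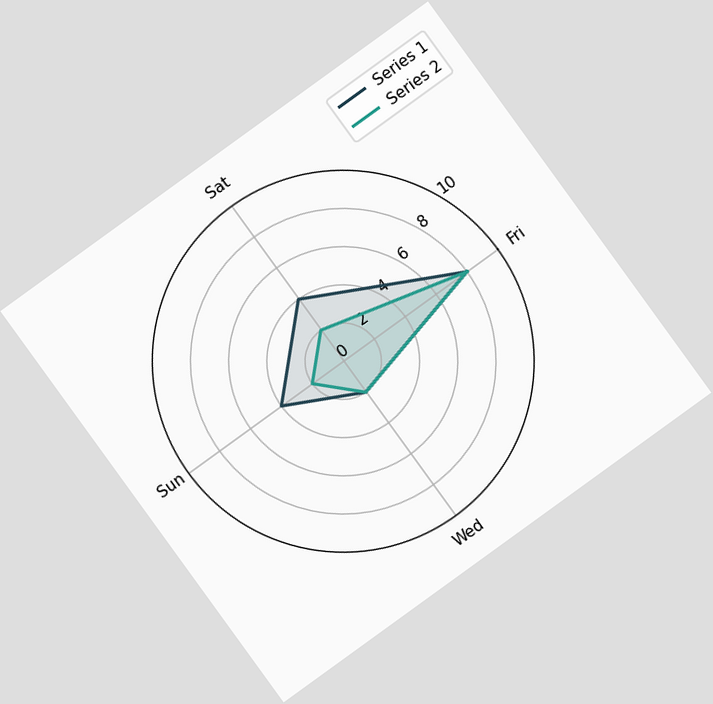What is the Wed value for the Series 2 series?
The chart is tilted about 36° counter-clockwise. On the Wed axis, Series 2 reaches 2.

2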